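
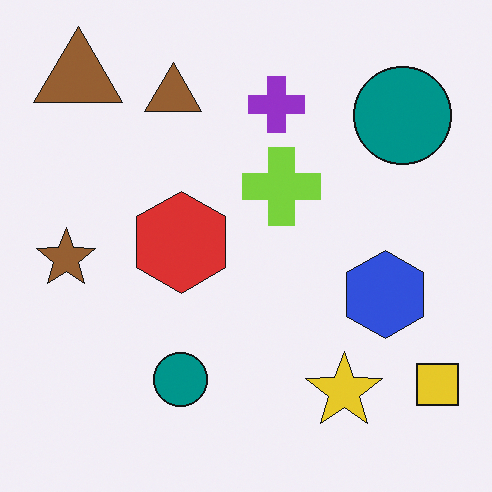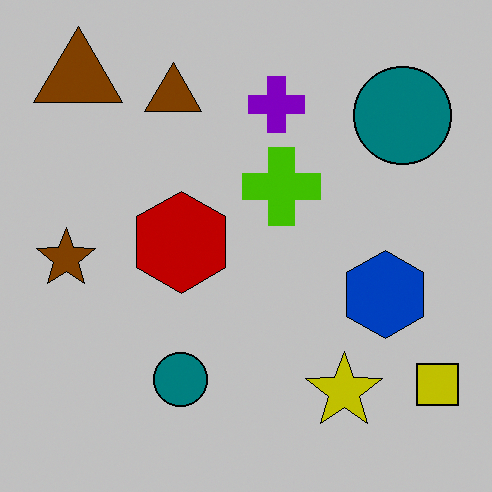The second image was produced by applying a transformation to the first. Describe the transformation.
The second image is the first aggressively posterized.

Each flat color has snapped to a coarser quantized level — most visibly, the near-white background has dropped to a flat grey.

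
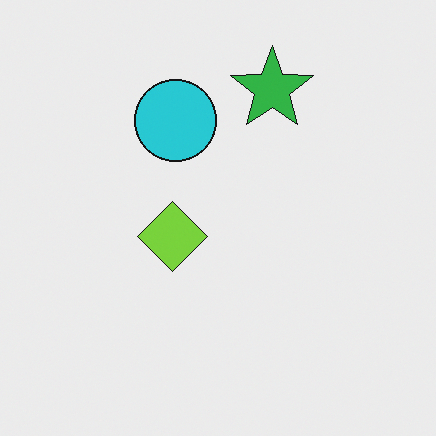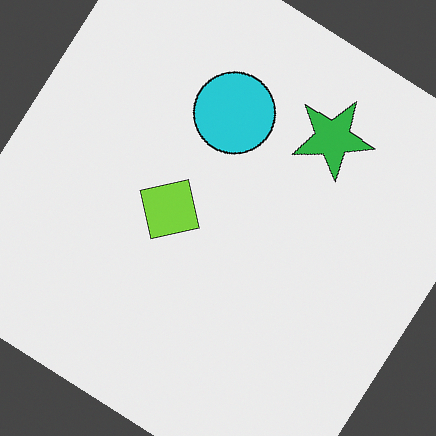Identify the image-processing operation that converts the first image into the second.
Rotated clockwise by a large amount — several tens of degrees.

Every shape is tilted by the same angle and the image corners show triangular fill wedges — a whole-image rotation by a non-right angle.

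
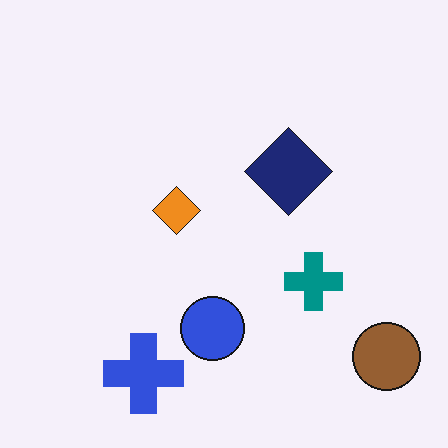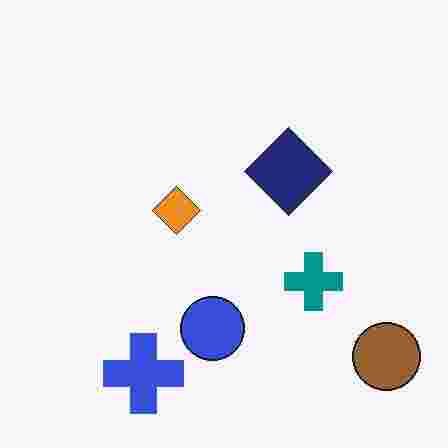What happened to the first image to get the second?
The image was heavily JPEG-compressed with obvious blocking artifacts.

Blocky 8×8 compression artifacts appear around shape edges and the flat background shows ringing — characteristic JPEG degradation.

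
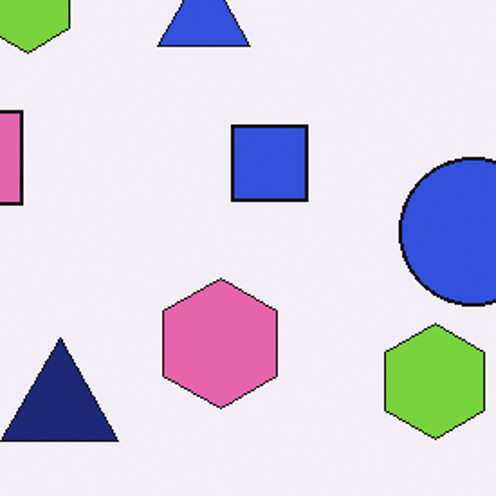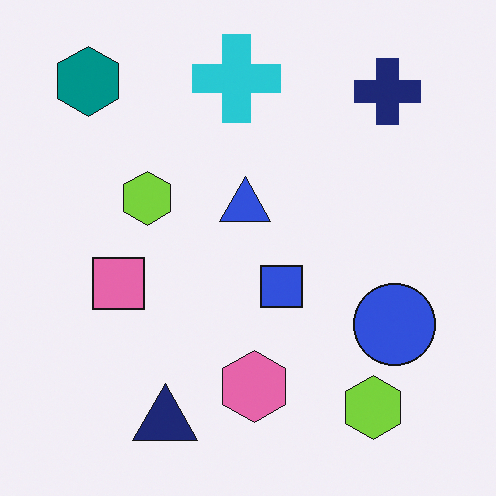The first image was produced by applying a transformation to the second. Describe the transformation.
The image was cropped tightly and scaled back up.

The visible shapes are larger and the field of view is narrower; shapes near the original edges may be partly or wholly outside the frame — a crop-and-rescale.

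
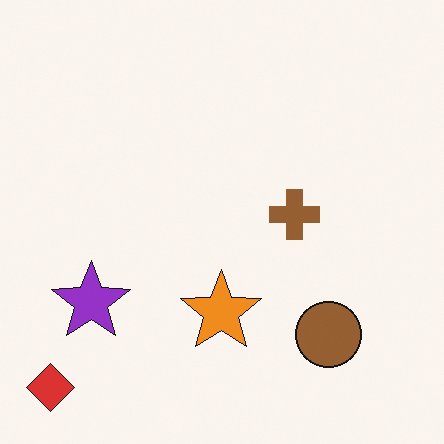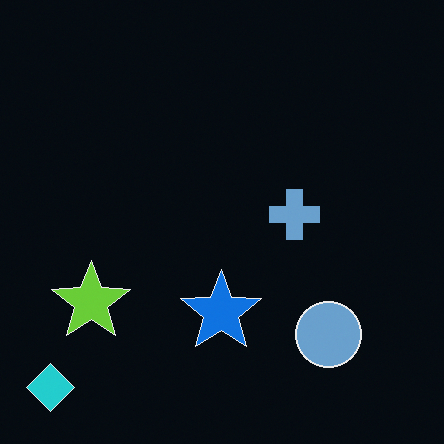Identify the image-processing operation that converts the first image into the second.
The second image is the first color-inverted (negative).

The light background has become dark and every shape's color is its complement — a photographic negative.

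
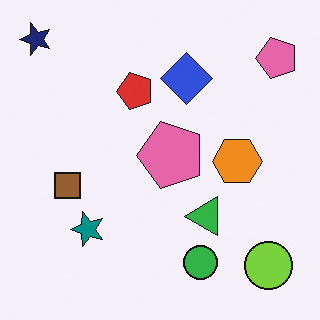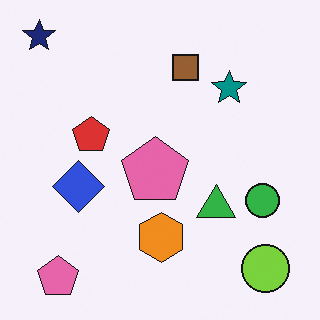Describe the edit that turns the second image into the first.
It was transposed (reflected across the top-left ↔ bottom-right diagonal).

Shapes have swapped their row and column positions — what was in the top-right is now in the bottom-left — a diagonal reflection.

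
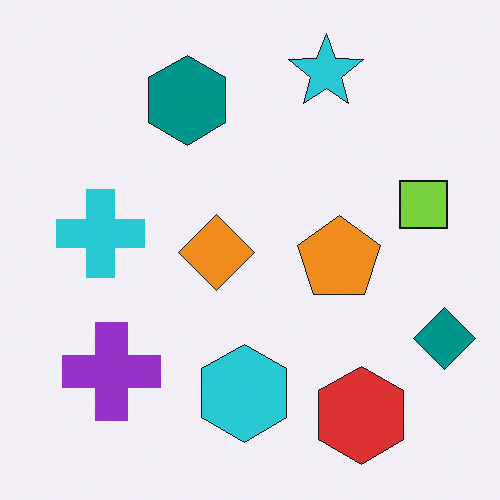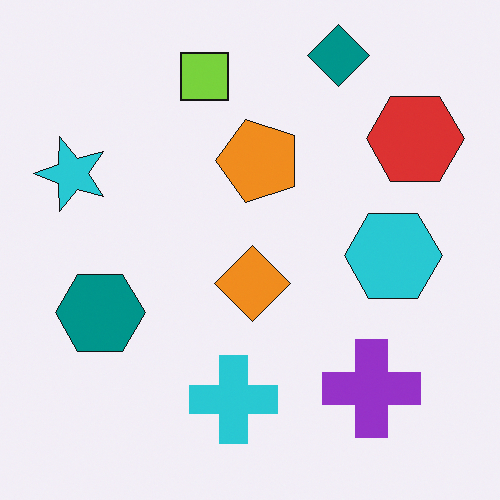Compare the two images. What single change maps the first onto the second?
The second image is the first rotated 90° counter-clockwise.

The teal diamond sits in the bottom-right of the first image and the top-right of the second — consistent with a whole-image 90° counter-clockwise rotation.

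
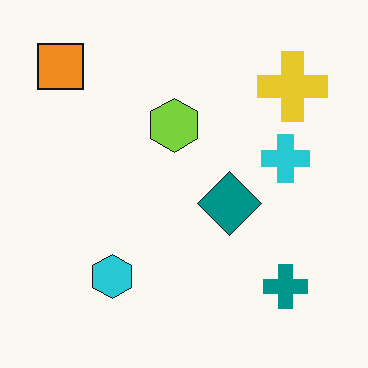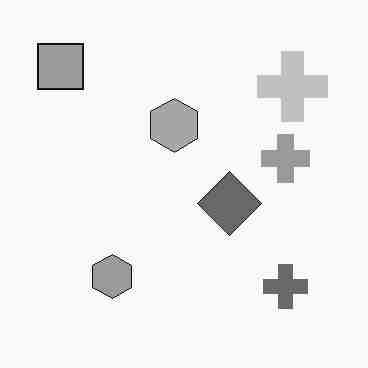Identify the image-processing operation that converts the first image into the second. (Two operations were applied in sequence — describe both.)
The second image is the first converted to grayscale, then degraded with heavy JPEG compression.

All color is removed — every shape is now a shade of grey. Blocky 8×8 compression artifacts appear around shape edges and the flat background shows ringing — characteristic JPEG degradation.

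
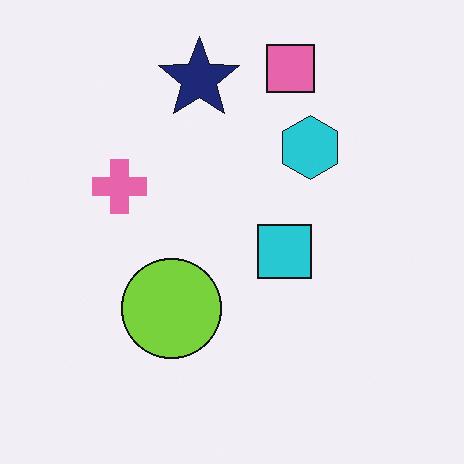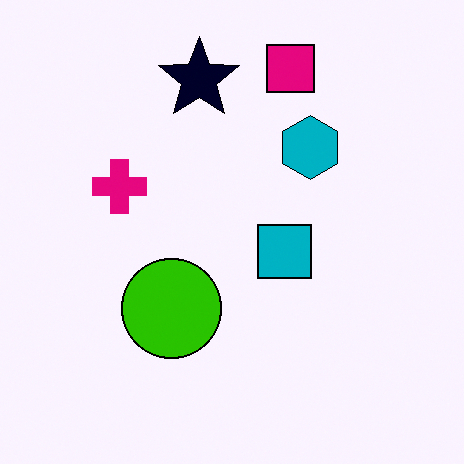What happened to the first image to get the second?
This is the original image boosted in contrast.

Tones are pushed away from mid-grey across the whole image — a global contrast change.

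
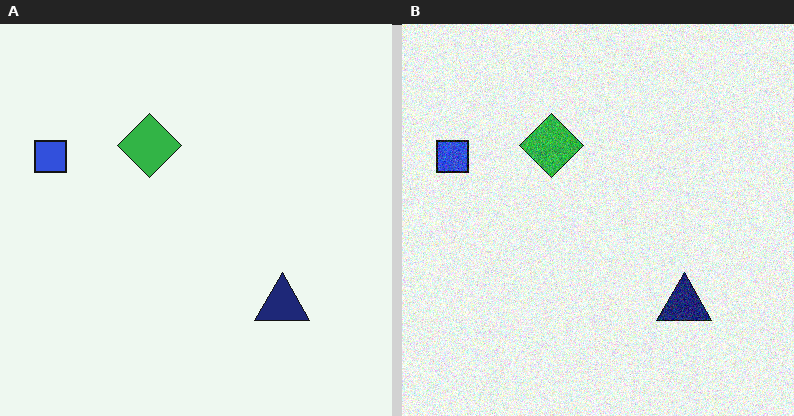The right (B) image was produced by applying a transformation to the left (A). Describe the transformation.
The image was degraded with visible gaussian noise.

Random speckle covers the whole image, including the flat background.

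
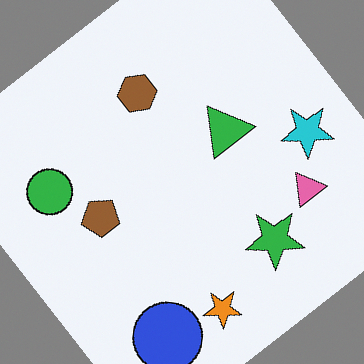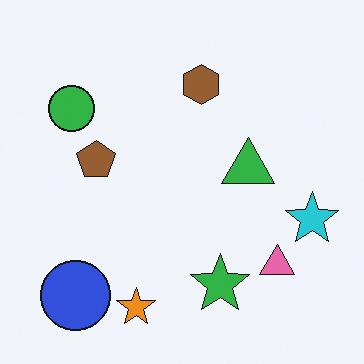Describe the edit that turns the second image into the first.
The first image is the second rotated counter-clockwise by a large amount — several tens of degrees.

Every shape is tilted by the same angle and the image corners show triangular fill wedges — a whole-image rotation by a non-right angle.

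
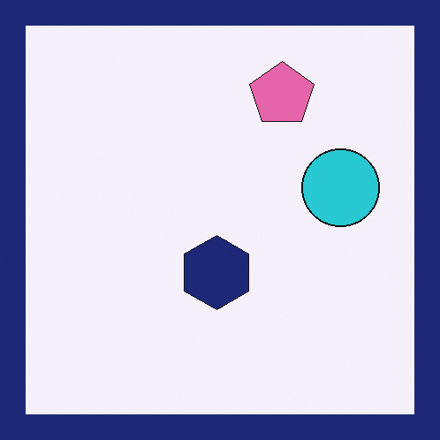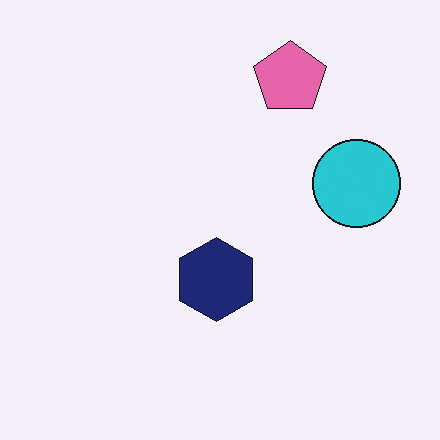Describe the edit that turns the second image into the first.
The transformation is: framed with a navy border.

A solid navy frame runs around the edge of the first image, with the content slightly shrunk inside it.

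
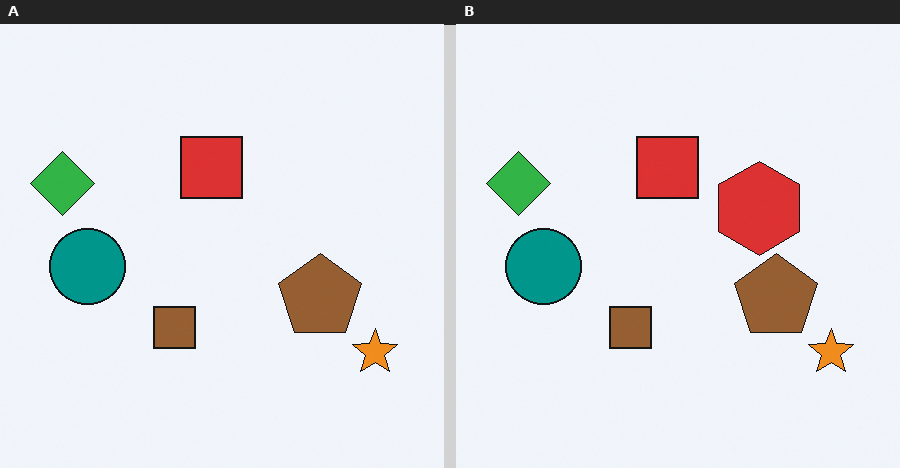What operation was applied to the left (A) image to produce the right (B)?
Overlaid with an additional red hexagon.

A red hexagon appears in the right (B) image that is absent from the left (A).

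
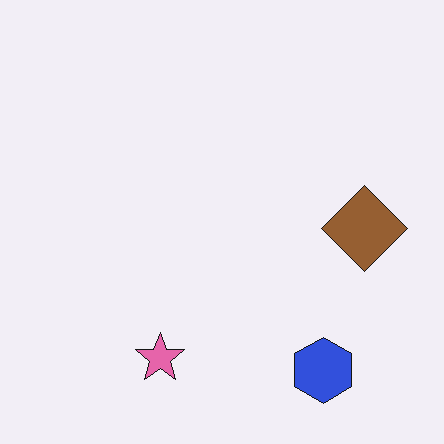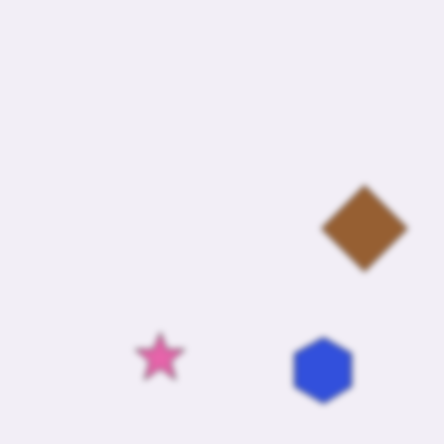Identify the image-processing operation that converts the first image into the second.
Moderately blurred.

Shape edges and outlines are uniformly softened across the whole image.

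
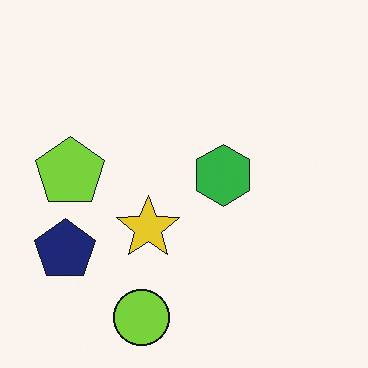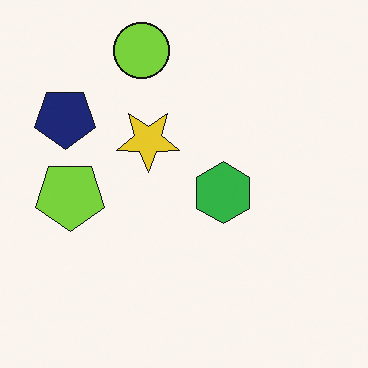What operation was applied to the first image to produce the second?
Flipped vertically (top ↔ bottom).

The lime circle is in the bottom of the first image and the top of the second — shapes on opposite sides of the horizontal midline have swapped in a mirror flip.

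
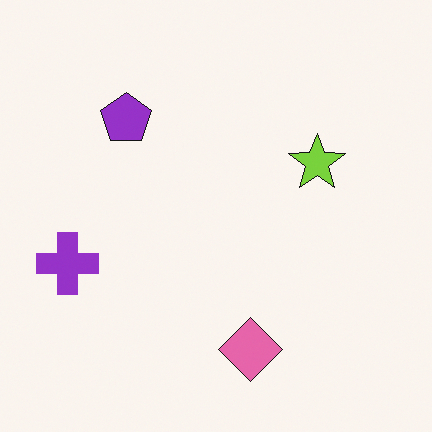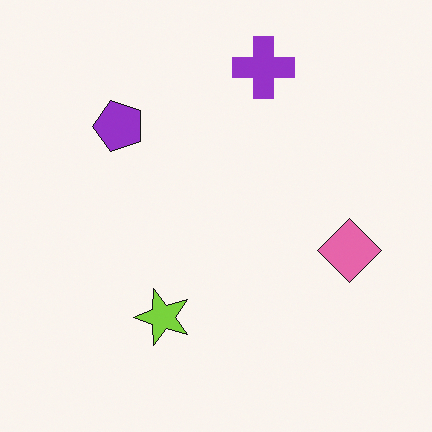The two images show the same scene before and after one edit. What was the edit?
It was transposed (reflected across the top-left ↔ bottom-right diagonal).

Shapes have swapped their row and column positions — what was in the top-right is now in the bottom-left — a diagonal reflection.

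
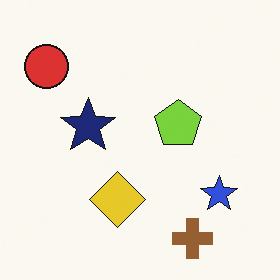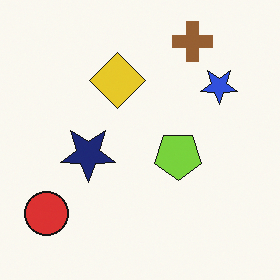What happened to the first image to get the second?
This is the original image flipped vertically (top ↔ bottom).

The brown cross is in the bottom-right of the first image and the top-right of the second — shapes on opposite sides of the horizontal midline have swapped in a mirror flip.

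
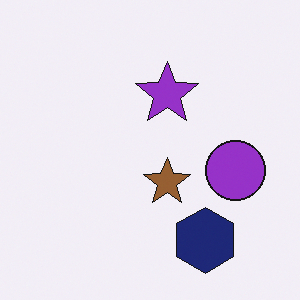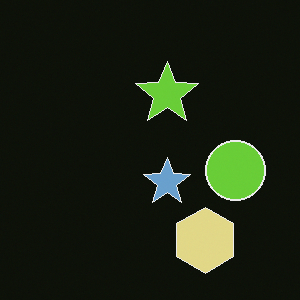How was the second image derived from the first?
Color-inverted (negative).

The light background has become dark and every shape's color is its complement — a photographic negative.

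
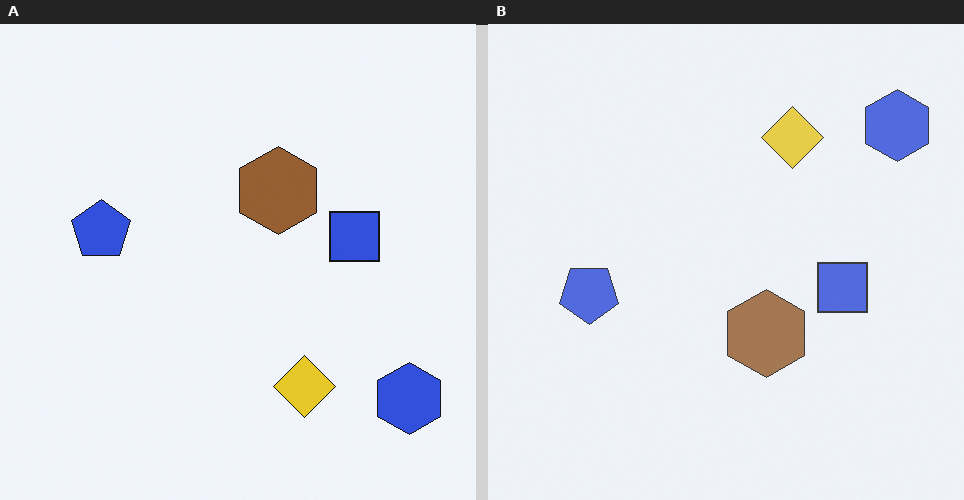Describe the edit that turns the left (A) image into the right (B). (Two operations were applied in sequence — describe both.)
The image was flipped vertically (top ↔ bottom), then given slightly reduced contrast.

The blue hexagon is in the bottom-right of the left (A) image and the top-right of the right (B) — shapes on opposite sides of the horizontal midline have swapped in a mirror flip. Tones are pushed toward mid-grey across the whole image — a global contrast change.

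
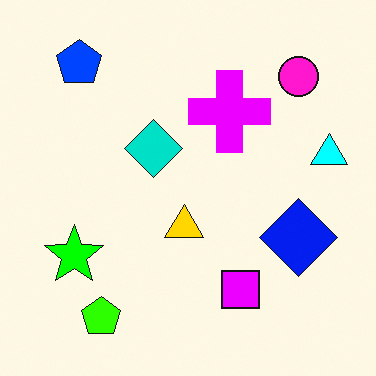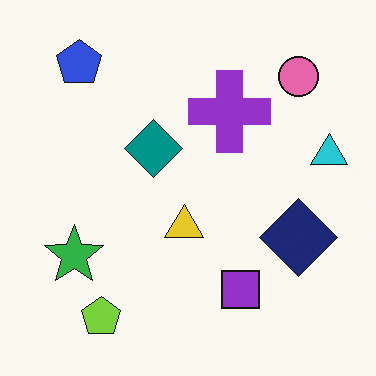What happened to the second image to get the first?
The image was made much more vivid (saturation change).

All colors are more vivid — a global saturation change.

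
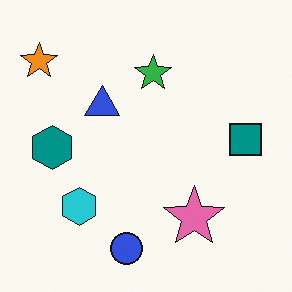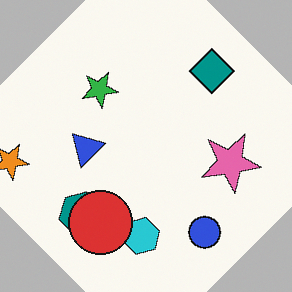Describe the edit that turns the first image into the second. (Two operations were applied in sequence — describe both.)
It was rotated counter-clockwise by a large amount — several tens of degrees, then overlaid with an additional red circle.

Every shape is tilted by the same angle and the image corners show triangular fill wedges — a whole-image rotation by a non-right angle. A red circle appears in the second image that is absent from the first.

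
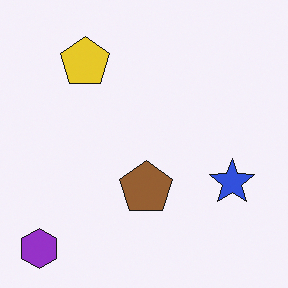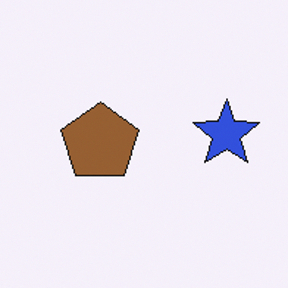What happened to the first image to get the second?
This is the original image cropped to a modestly smaller region and rescaled.

The visible shapes are larger and the field of view is narrower; shapes near the original edges may be partly or wholly outside the frame — a crop-and-rescale.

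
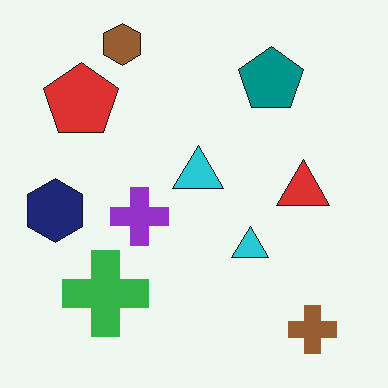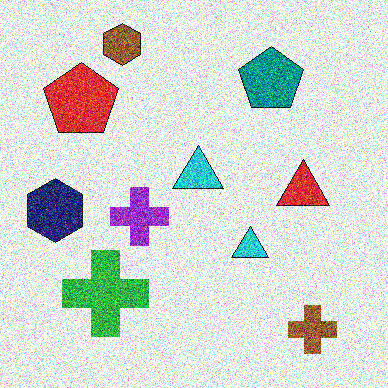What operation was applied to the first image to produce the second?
The second image is the first degraded with heavy additive noise.

Random speckle covers the whole image, including the flat background.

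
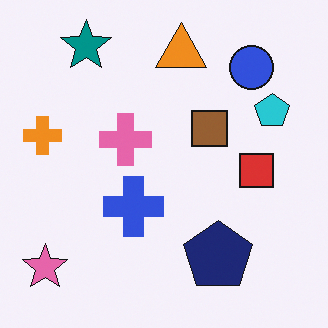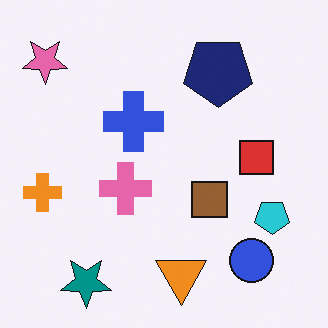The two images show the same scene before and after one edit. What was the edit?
The image was flipped vertically (top ↔ bottom).

The teal star is in the top-left of the first image and the bottom-left of the second — shapes on opposite sides of the horizontal midline have swapped in a mirror flip.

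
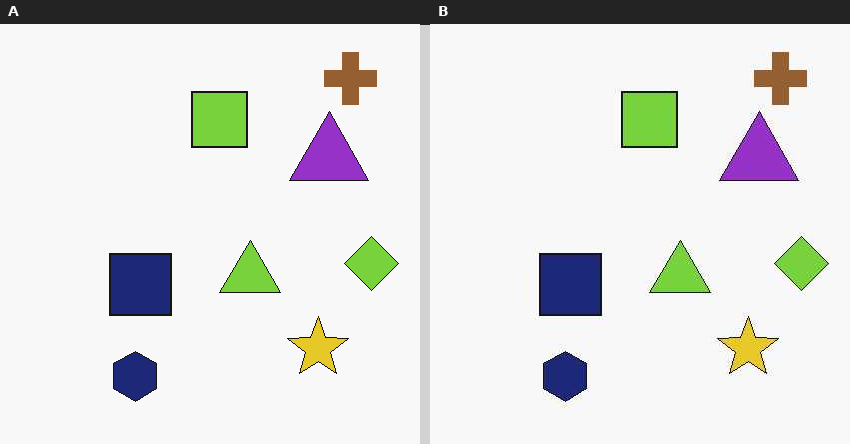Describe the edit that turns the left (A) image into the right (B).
The transformation is: JPEG-compressed with visible artifacts.

Blocky 8×8 compression artifacts appear around shape edges and the flat background shows ringing — characteristic JPEG degradation.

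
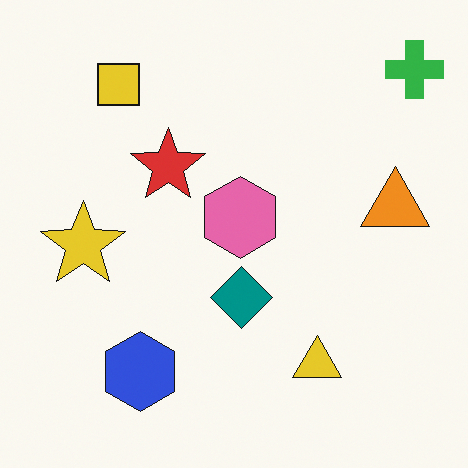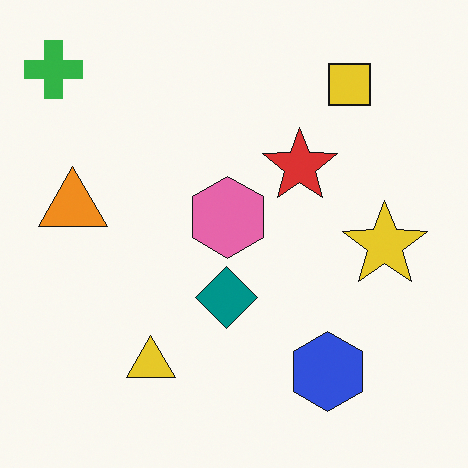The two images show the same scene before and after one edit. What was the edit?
This is the original image flipped horizontally (left ↔ right).

The green cross is in the top-right of the first image and the top-left of the second — shapes on opposite sides of the vertical midline have swapped in a mirror flip.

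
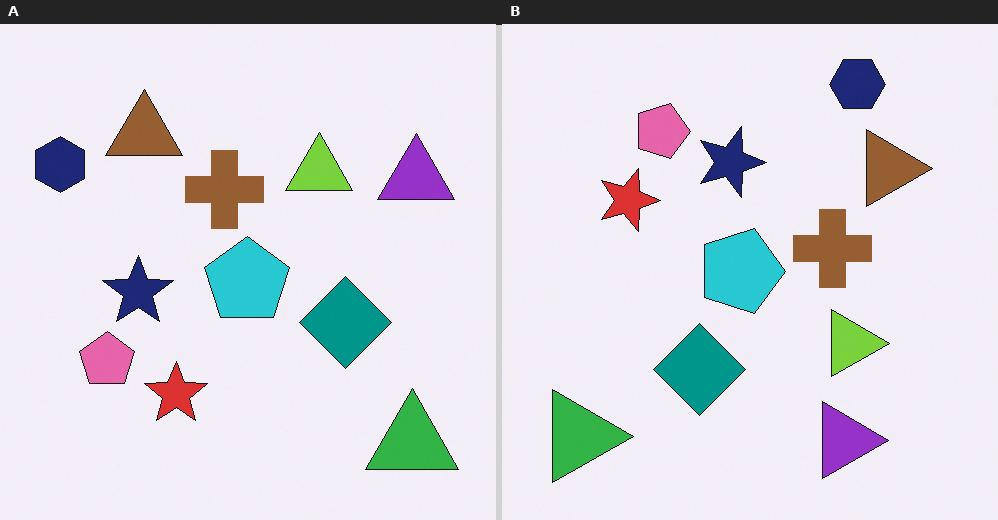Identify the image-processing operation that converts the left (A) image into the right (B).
It was rotated 90° clockwise.

The green triangle sits in the bottom-right of the left (A) image and the bottom-left of the right (B) — consistent with a whole-image 90° clockwise rotation.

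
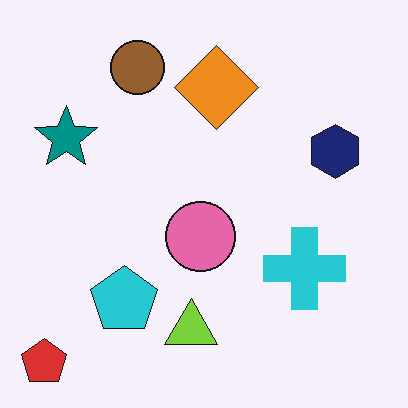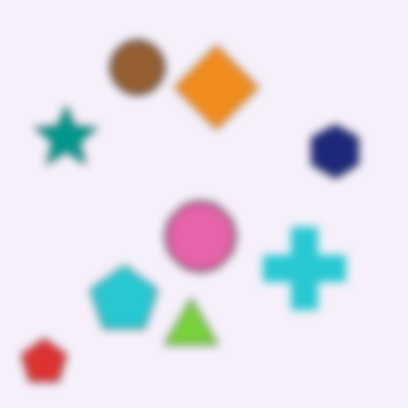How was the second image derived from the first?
The transformation is: noticeably gaussian-blurred.

Shape edges and outlines are uniformly softened across the whole image.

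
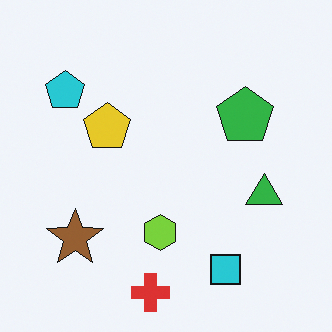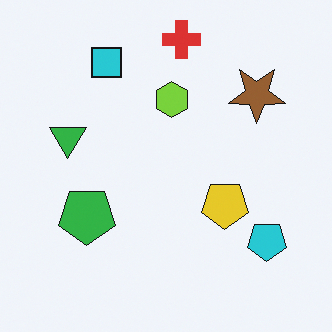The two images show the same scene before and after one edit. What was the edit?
The image was rotated 180°.

The red cross sits in the bottom of the first image and the top of the second — consistent with a whole-image 180° rotation.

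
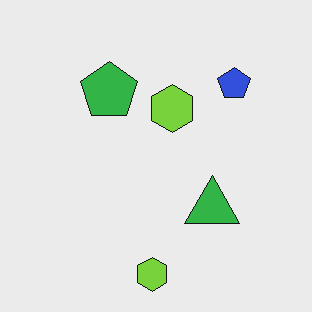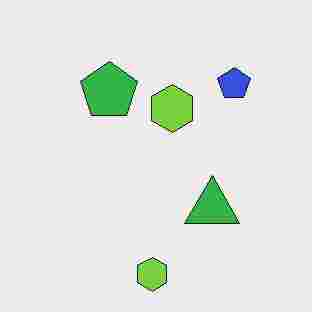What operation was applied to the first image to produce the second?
The transformation is: heavily JPEG-compressed with obvious blocking artifacts.

Blocky 8×8 compression artifacts appear around shape edges and the flat background shows ringing — characteristic JPEG degradation.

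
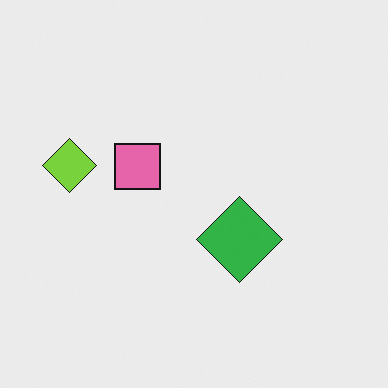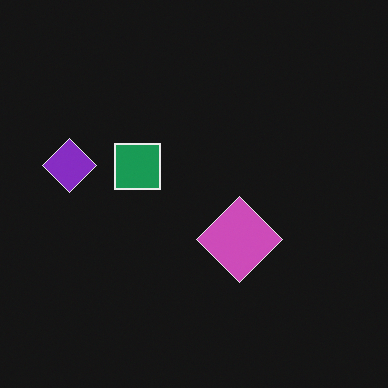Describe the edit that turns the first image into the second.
This is the original image color-inverted (negative).

The light background has become dark and every shape's color is its complement — a photographic negative.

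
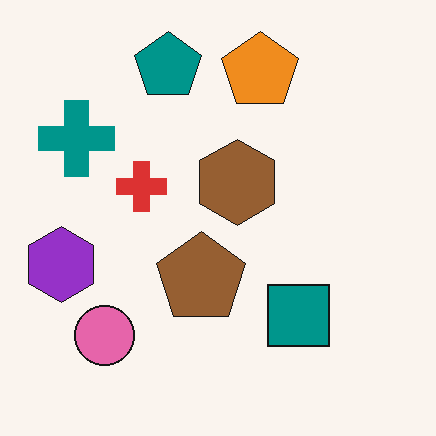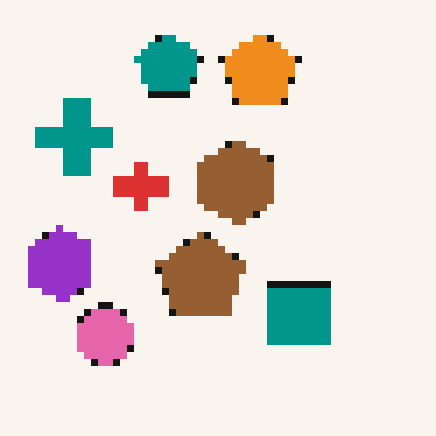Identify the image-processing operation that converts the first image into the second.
The image was pixelated into visible square blocks.

Shapes are reduced to large square blocks; fine edges and outlines are lost — a downscale-then-upscale (mosaic) effect.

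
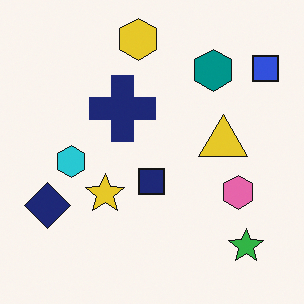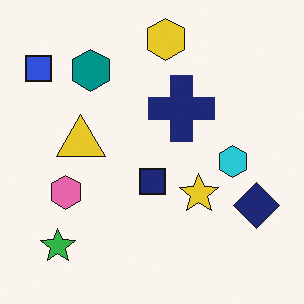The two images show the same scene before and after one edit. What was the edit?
Flipped horizontally (left ↔ right).

The blue square is in the top-right of the first image and the top-left of the second — shapes on opposite sides of the vertical midline have swapped in a mirror flip.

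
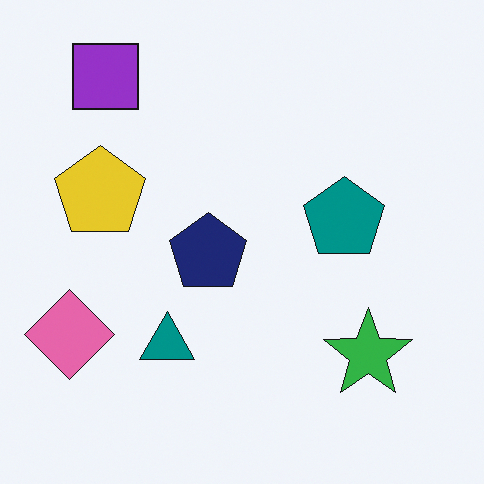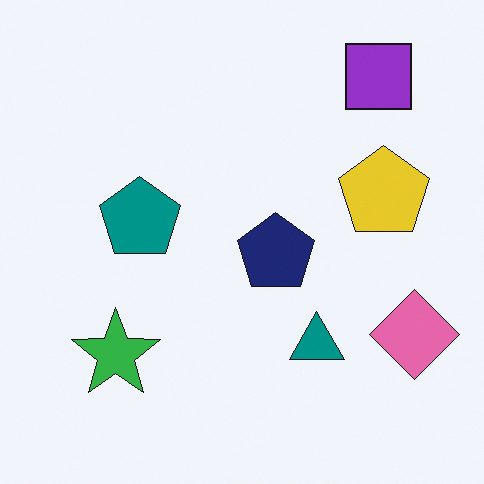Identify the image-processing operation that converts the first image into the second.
The image was flipped horizontally (left ↔ right).

The pink diamond is in the bottom-left of the first image and the bottom-right of the second — shapes on opposite sides of the vertical midline have swapped in a mirror flip.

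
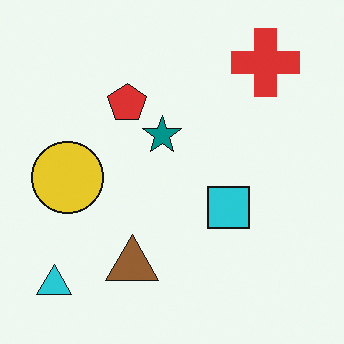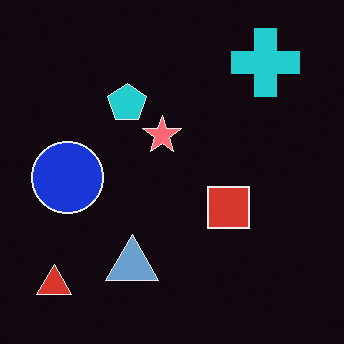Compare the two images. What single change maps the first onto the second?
The transformation is: color-inverted (negative).

The light background has become dark and every shape's color is its complement — a photographic negative.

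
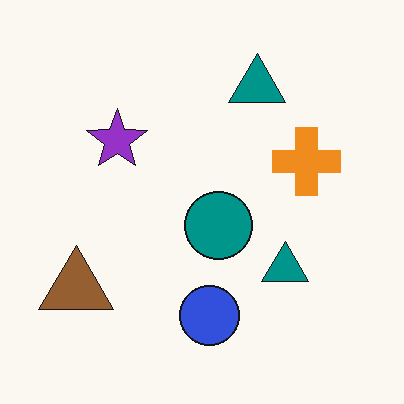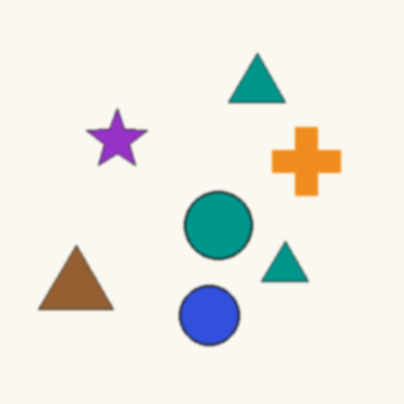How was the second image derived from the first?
The transformation is: slightly softened.

Shape edges and outlines are uniformly softened across the whole image.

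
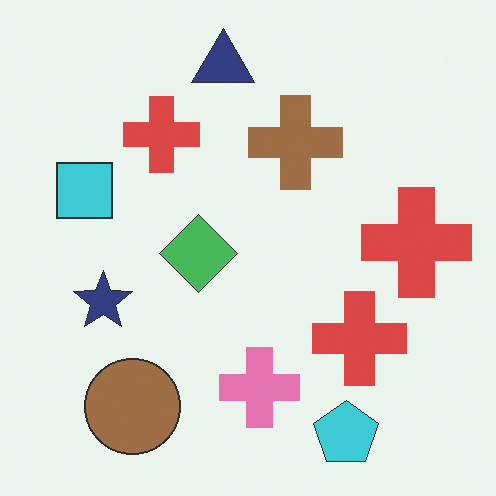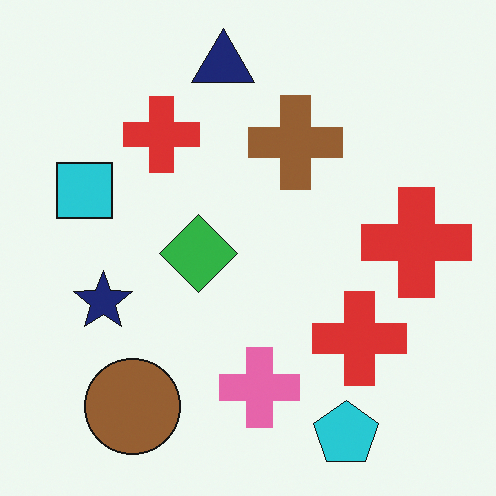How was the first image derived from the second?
It was given slightly reduced contrast.

Tones are pushed toward mid-grey across the whole image — a global contrast change.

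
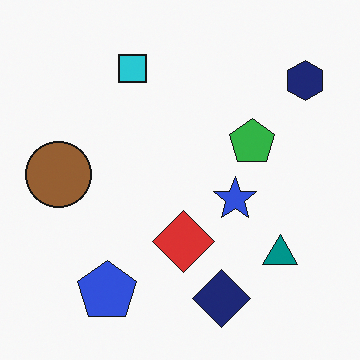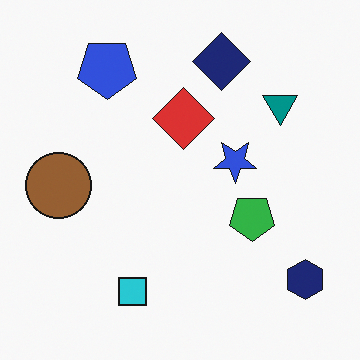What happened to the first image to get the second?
The image was flipped vertically (top ↔ bottom).

The navy diamond is in the bottom of the first image and the top of the second — shapes on opposite sides of the horizontal midline have swapped in a mirror flip.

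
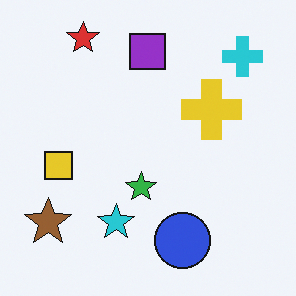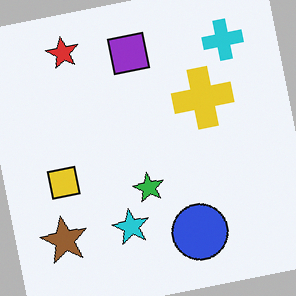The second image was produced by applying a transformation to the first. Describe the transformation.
The image was rotated counter-clockwise by a slight angle.

Every shape is tilted by the same angle and the image corners show triangular fill wedges — a whole-image rotation by a non-right angle.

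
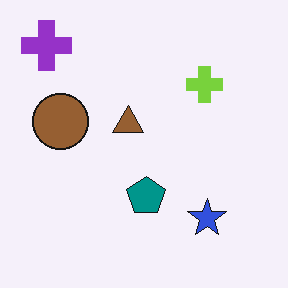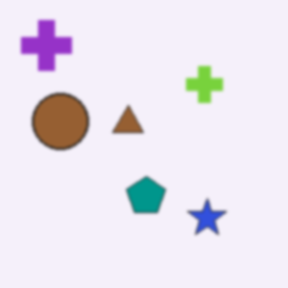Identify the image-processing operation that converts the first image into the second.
This is the original image slightly softened.

Shape edges and outlines are uniformly softened across the whole image.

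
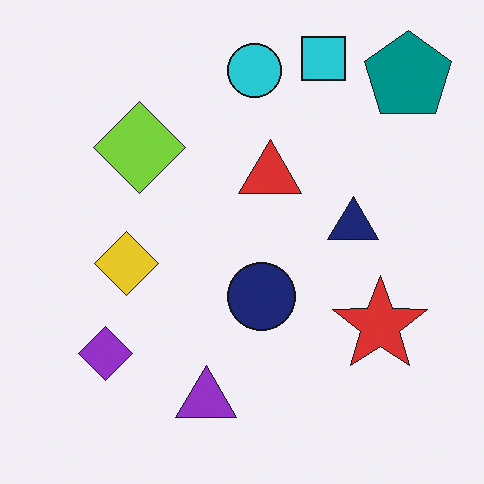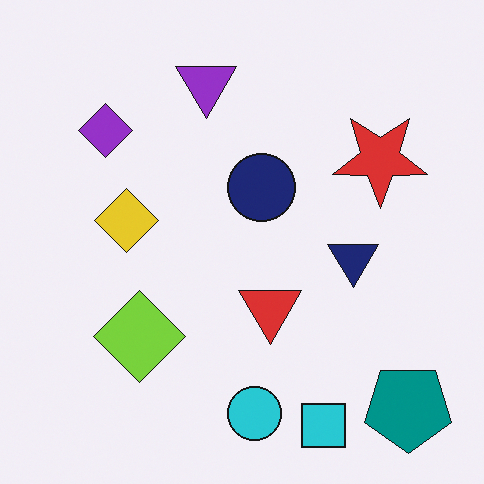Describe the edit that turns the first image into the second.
The second image is the first flipped vertically (top ↔ bottom).

The cyan square is in the top-right of the first image and the bottom-right of the second — shapes on opposite sides of the horizontal midline have swapped in a mirror flip.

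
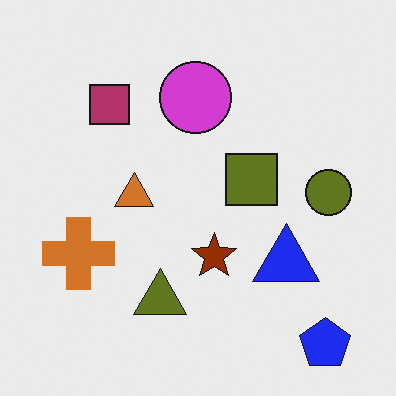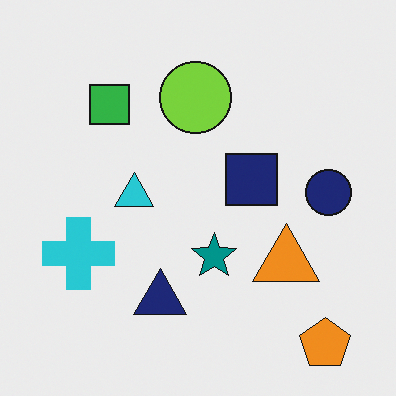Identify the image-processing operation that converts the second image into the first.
It was hue-shifted by a large amount.

Every shape's color has rotated by the same amount around the hue wheel — a uniform hue shift.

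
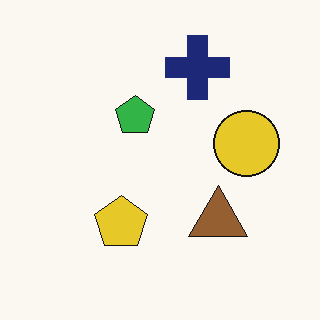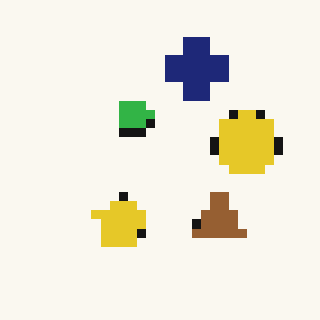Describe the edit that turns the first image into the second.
Coarsely pixelated.

Shapes are reduced to large square blocks; fine edges and outlines are lost — a downscale-then-upscale (mosaic) effect.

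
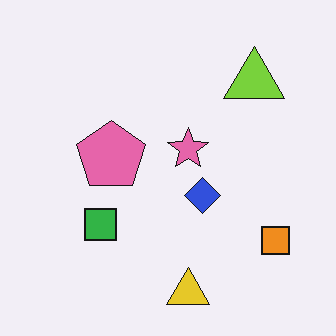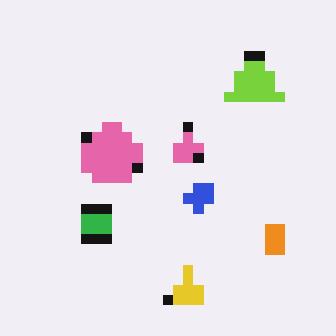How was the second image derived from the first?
This is the original image coarsely pixelated.

Shapes are reduced to large square blocks; fine edges and outlines are lost — a downscale-then-upscale (mosaic) effect.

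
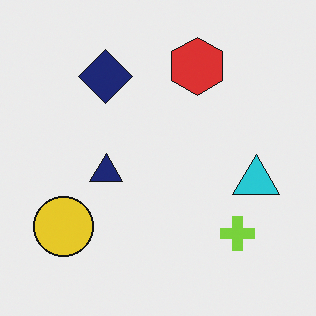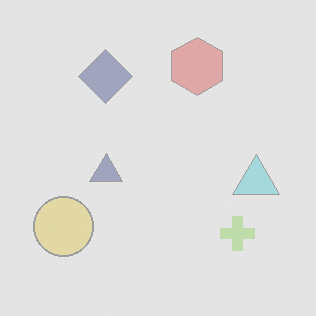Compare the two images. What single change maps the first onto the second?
The second image is the first given much lower contrast.

Tones are pushed toward mid-grey across the whole image — a global contrast change.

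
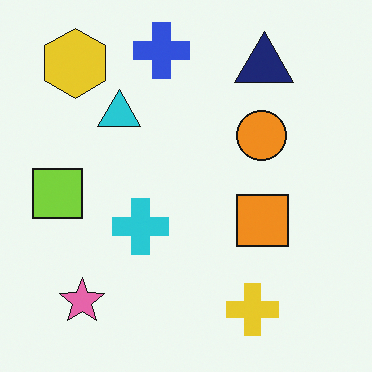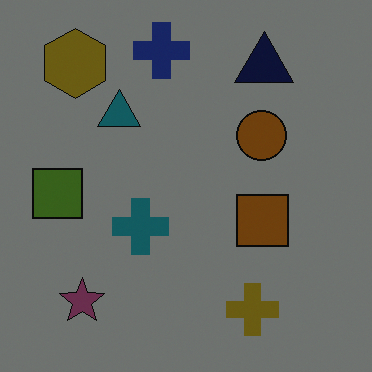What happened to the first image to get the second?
The image was substantially darkened.

Every pixel — background and shapes alike — is uniformly darkened.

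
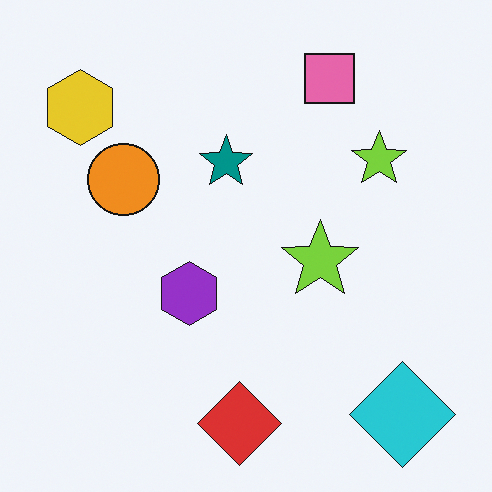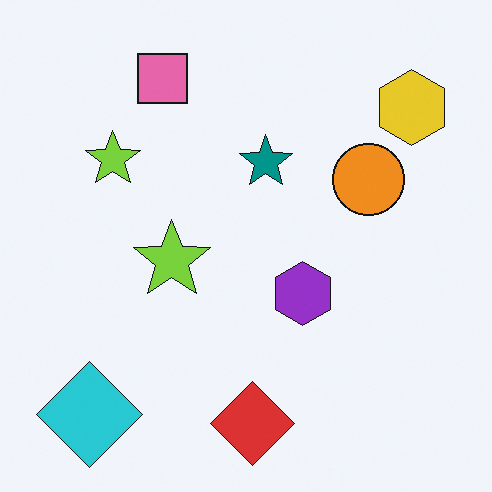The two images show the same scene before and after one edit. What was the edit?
The second image is the first flipped horizontally (left ↔ right).

The yellow hexagon is in the top-left of the first image and the top-right of the second — shapes on opposite sides of the vertical midline have swapped in a mirror flip.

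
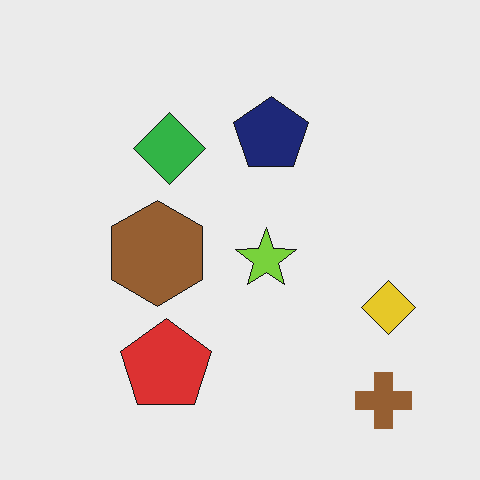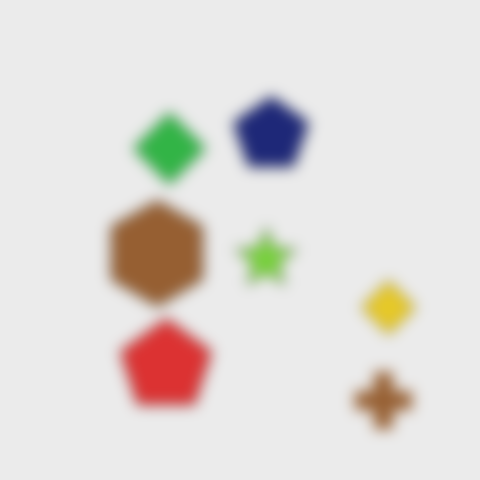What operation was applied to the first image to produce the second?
The image was heavily blurred.

Shape edges and outlines are uniformly softened across the whole image.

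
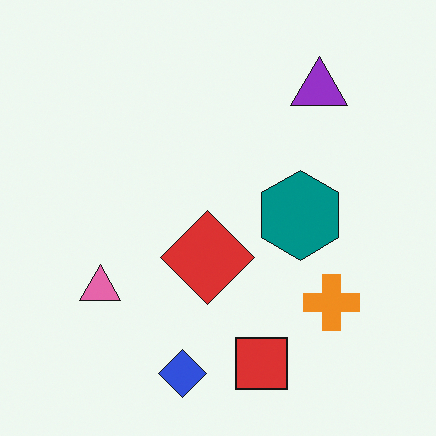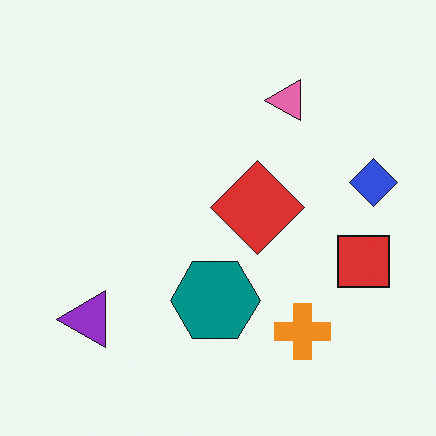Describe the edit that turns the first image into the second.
The second image is the first transposed (reflected across the top-left ↔ bottom-right diagonal).

Shapes have swapped their row and column positions — what was in the top-right is now in the bottom-left — a diagonal reflection.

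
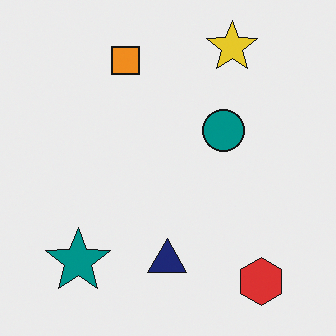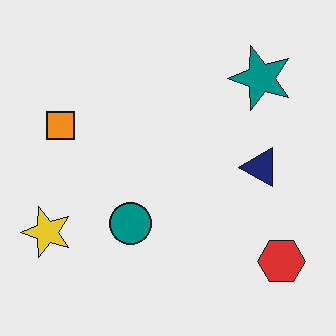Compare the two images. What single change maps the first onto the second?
The transformation is: transposed (reflected across the top-left ↔ bottom-right diagonal).

Shapes have swapped their row and column positions — what was in the top-right is now in the bottom-left — a diagonal reflection.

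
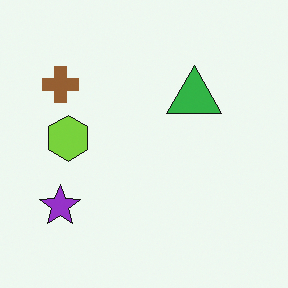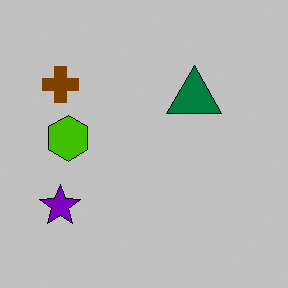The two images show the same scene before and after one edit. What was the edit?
The transformation is: aggressively posterized.

Each flat color has snapped to a coarser quantized level — most visibly, the near-white background has dropped to a flat grey.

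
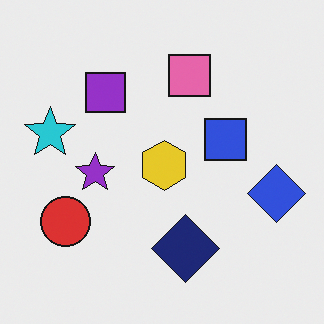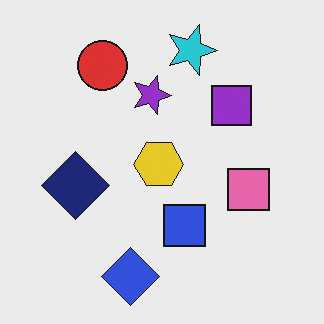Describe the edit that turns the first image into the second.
The image was rotated 90° clockwise.

The blue diamond sits in the right of the first image and the bottom of the second — consistent with a whole-image 90° clockwise rotation.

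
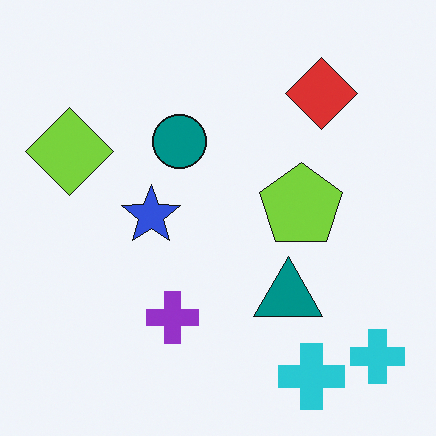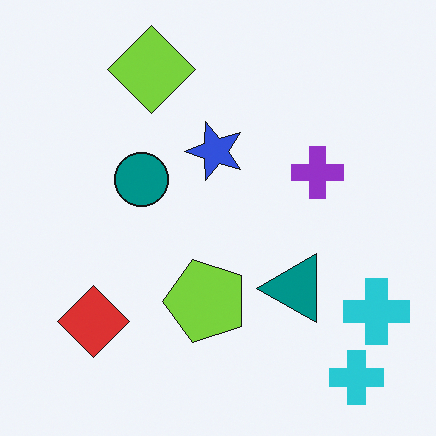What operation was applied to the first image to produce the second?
The second image is the first transposed (reflected across the top-left ↔ bottom-right diagonal).

Shapes have swapped their row and column positions — what was in the top-right is now in the bottom-left — a diagonal reflection.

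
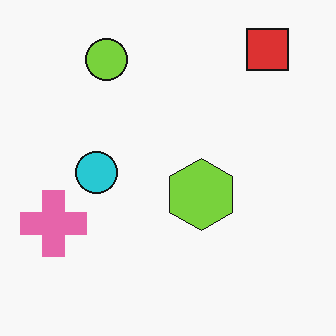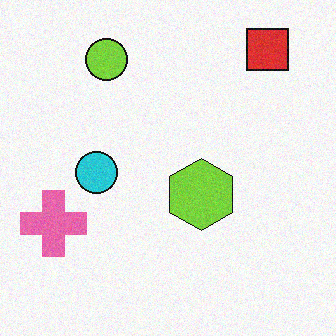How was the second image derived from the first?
The transformation is: degraded with light additive noise.

Random speckle covers the whole image, including the flat background.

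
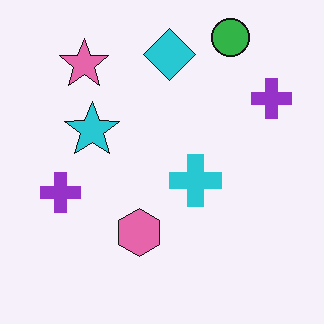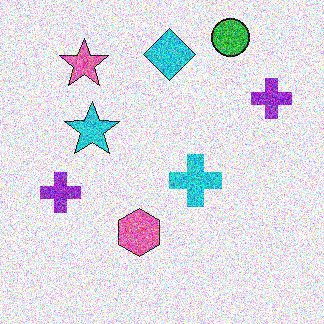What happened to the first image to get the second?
The image was degraded with a thick layer of grain.

Random speckle covers the whole image, including the flat background.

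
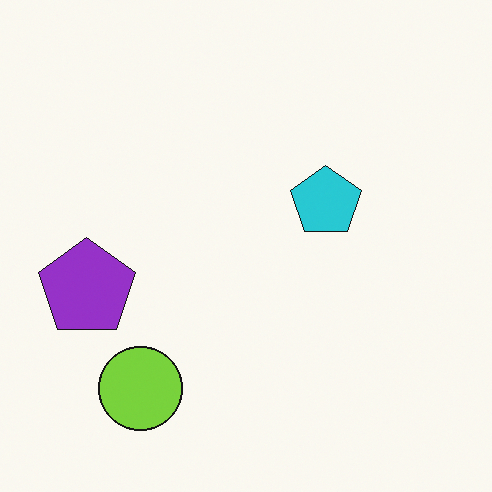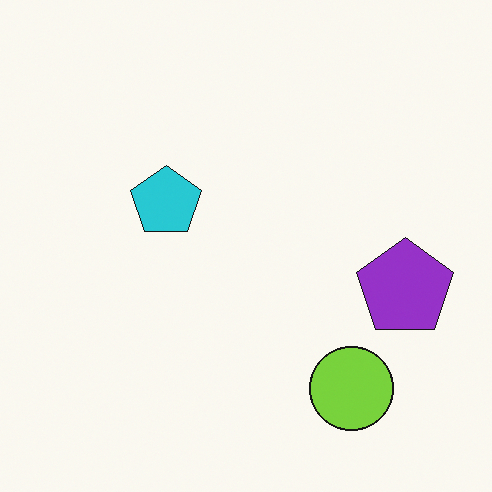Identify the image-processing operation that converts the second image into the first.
Flipped horizontally (left ↔ right).

The purple pentagon is in the right of the second image and the left of the first — shapes on opposite sides of the vertical midline have swapped in a mirror flip.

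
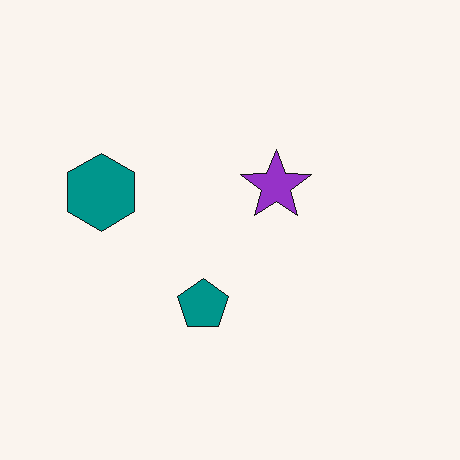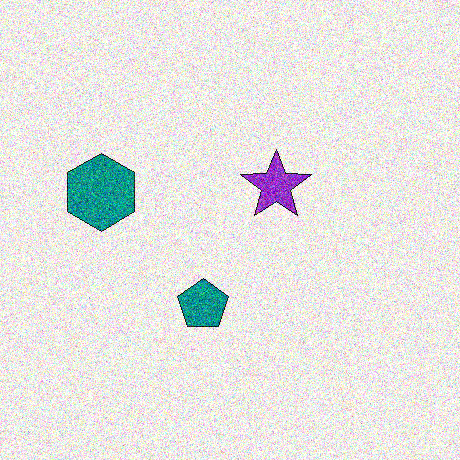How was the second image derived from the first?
This is the original image degraded with heavy additive noise.

Random speckle covers the whole image, including the flat background.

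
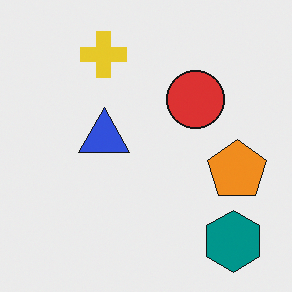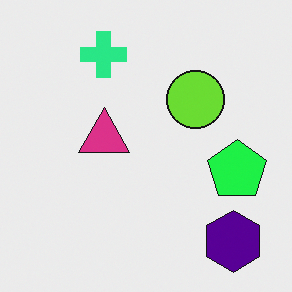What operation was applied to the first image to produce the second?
This is the original image hue-shifted through roughly a third of the color wheel.

Every shape's color has rotated by the same amount around the hue wheel — a uniform hue shift.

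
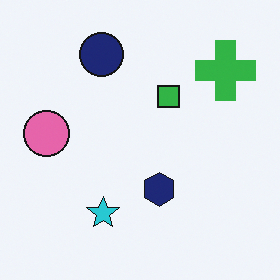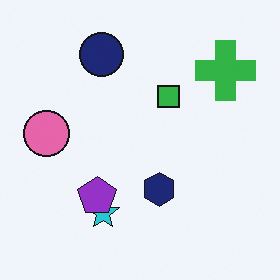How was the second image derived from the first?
It was overlaid with an additional purple pentagon.

A purple pentagon appears in the second image that is absent from the first.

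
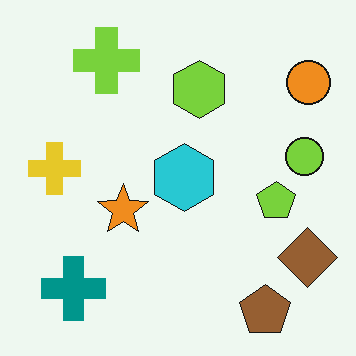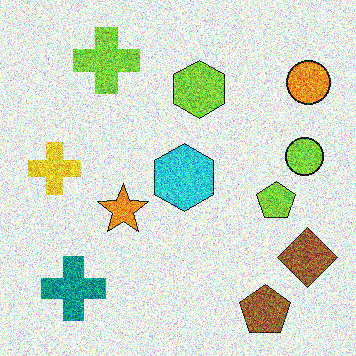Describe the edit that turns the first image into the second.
This is the original image degraded with heavy additive noise.

Random speckle covers the whole image, including the flat background.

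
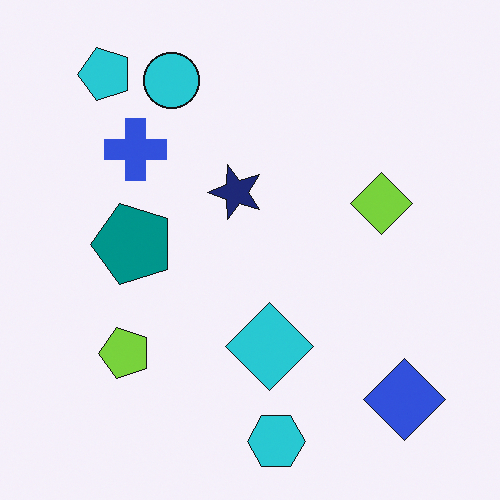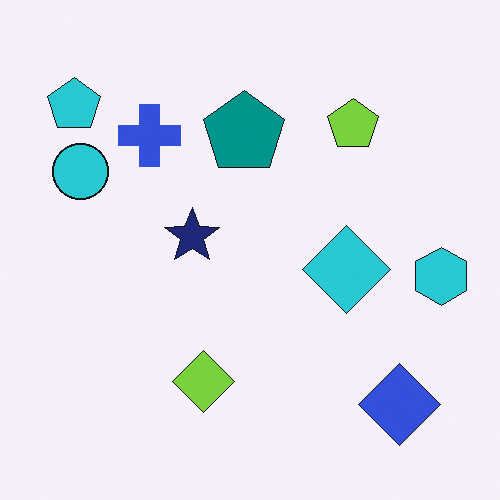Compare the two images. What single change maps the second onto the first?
This is the original image transposed (reflected across the top-left ↔ bottom-right diagonal).

Shapes have swapped their row and column positions — what was in the top-right is now in the bottom-left — a diagonal reflection.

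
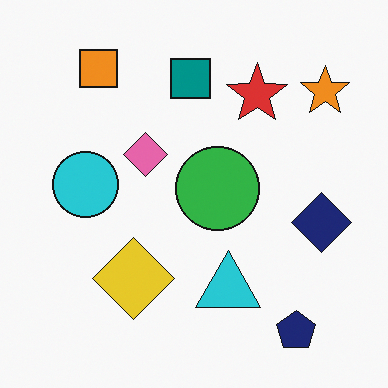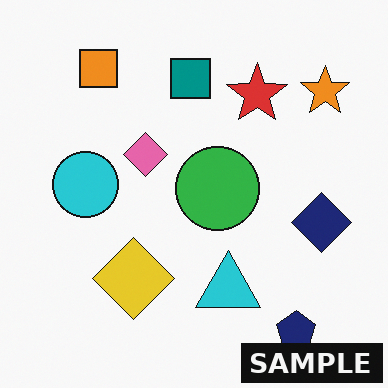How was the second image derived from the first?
The transformation is: watermarked with the text "SAMPLE" in the lower-right corner.

A dark label reading "SAMPLE" appears in the lower-right corner.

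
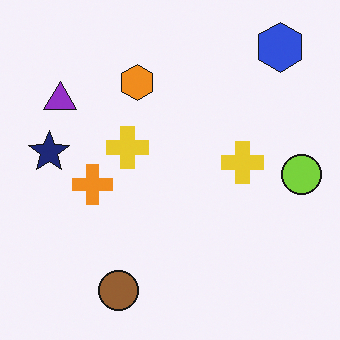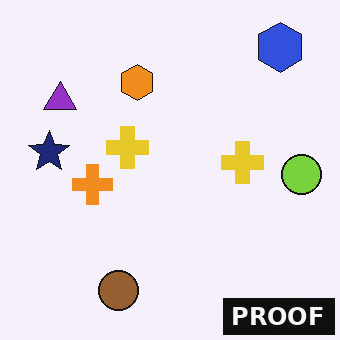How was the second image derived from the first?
It was watermarked with the text "PROOF" in the lower-right corner.

A dark label reading "PROOF" appears in the lower-right corner.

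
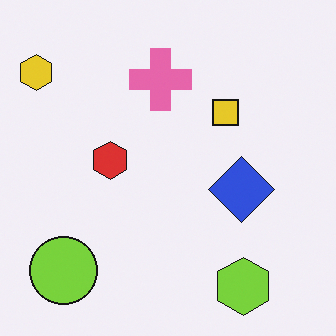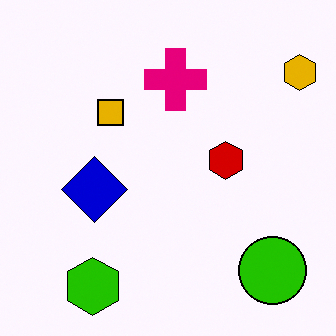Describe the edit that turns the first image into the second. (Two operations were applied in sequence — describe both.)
Flipped horizontally (left ↔ right), then boosted in contrast.

The yellow hexagon is in the top-left of the first image and the top-right of the second — shapes on opposite sides of the vertical midline have swapped in a mirror flip. Tones are pushed away from mid-grey across the whole image — a global contrast change.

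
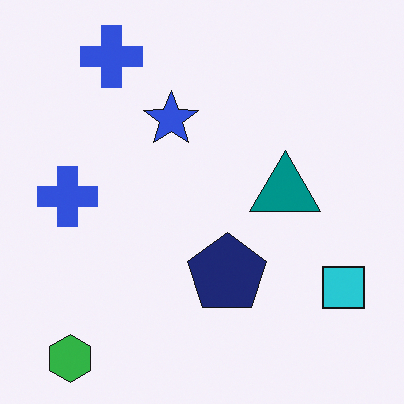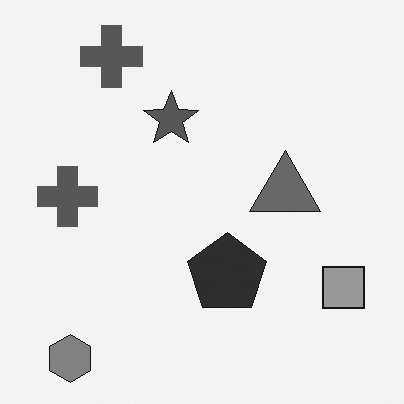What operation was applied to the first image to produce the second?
It was converted to grayscale.

All color is removed — every shape is now a shade of grey.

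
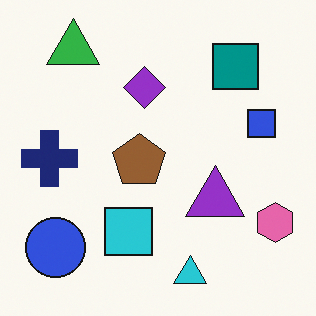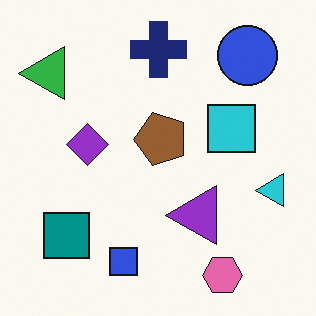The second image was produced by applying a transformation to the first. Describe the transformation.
The second image is the first transposed (reflected across the top-left ↔ bottom-right diagonal).

Shapes have swapped their row and column positions — what was in the top-right is now in the bottom-left — a diagonal reflection.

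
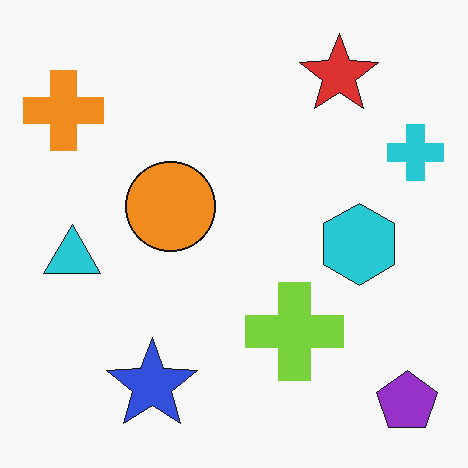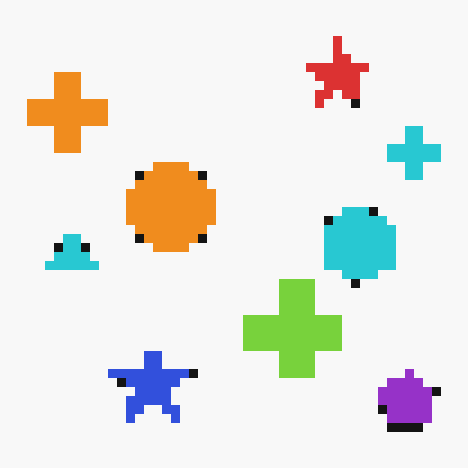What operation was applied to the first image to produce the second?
It was heavily pixelated into large blocks.

Shapes are reduced to large square blocks; fine edges and outlines are lost — a downscale-then-upscale (mosaic) effect.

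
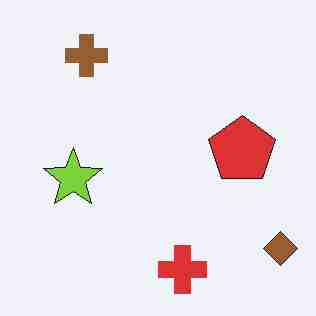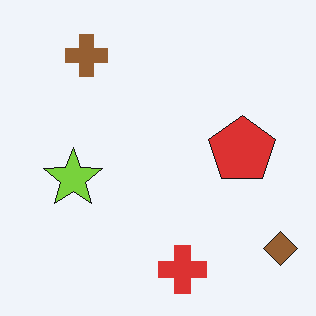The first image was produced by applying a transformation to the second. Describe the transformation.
The first image is the second heavily JPEG-compressed with obvious blocking artifacts.

Blocky 8×8 compression artifacts appear around shape edges and the flat background shows ringing — characteristic JPEG degradation.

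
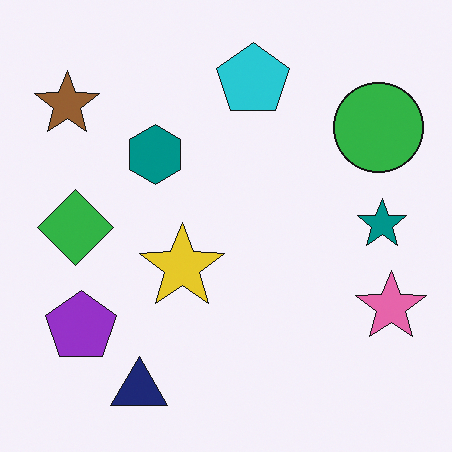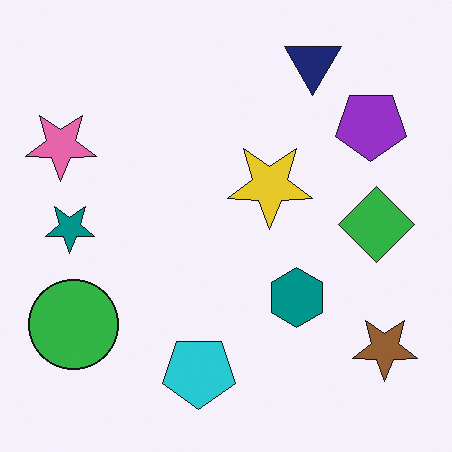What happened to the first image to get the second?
The image was rotated 180°.

The brown star sits in the top-left of the first image and the bottom-right of the second — consistent with a whole-image 180° rotation.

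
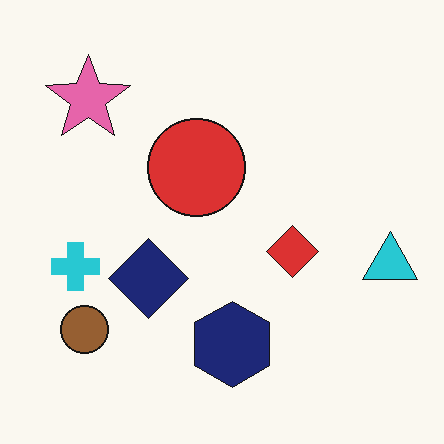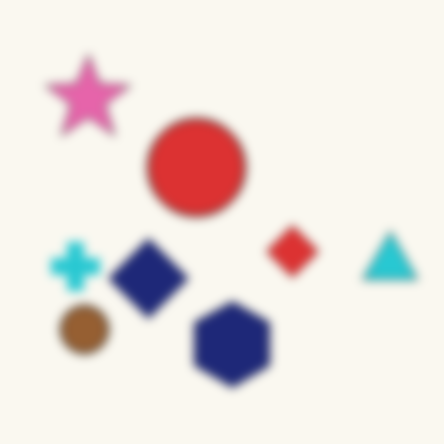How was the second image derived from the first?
It was heavily blurred.

Shape edges and outlines are uniformly softened across the whole image.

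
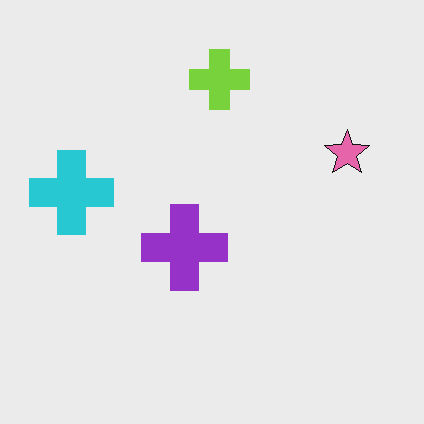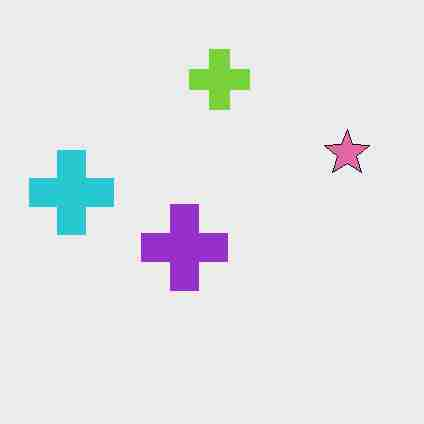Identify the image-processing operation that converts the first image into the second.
It was degraded with heavy JPEG compression.

Blocky 8×8 compression artifacts appear around shape edges and the flat background shows ringing — characteristic JPEG degradation.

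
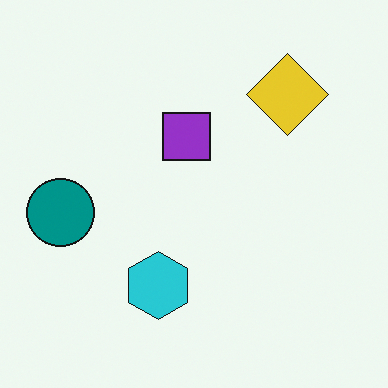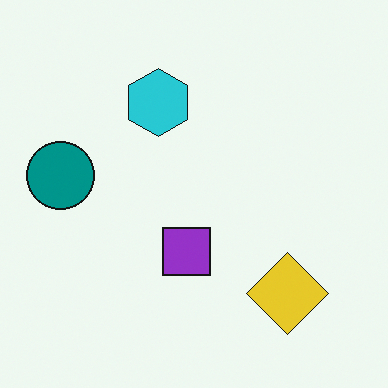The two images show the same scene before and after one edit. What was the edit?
This is the original image flipped vertically (top ↔ bottom).

The yellow diamond is in the top-right of the first image and the bottom-right of the second — shapes on opposite sides of the horizontal midline have swapped in a mirror flip.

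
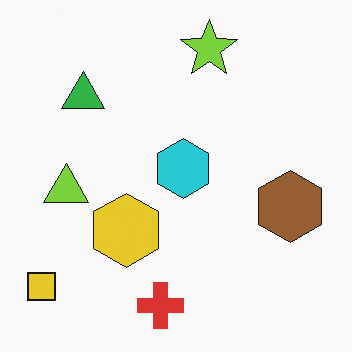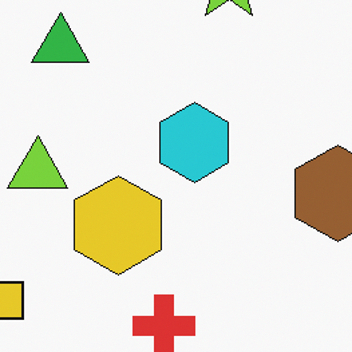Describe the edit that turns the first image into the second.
Cropped slightly and scaled back up.

The visible shapes are larger and the field of view is narrower; shapes near the original edges may be partly or wholly outside the frame — a crop-and-rescale.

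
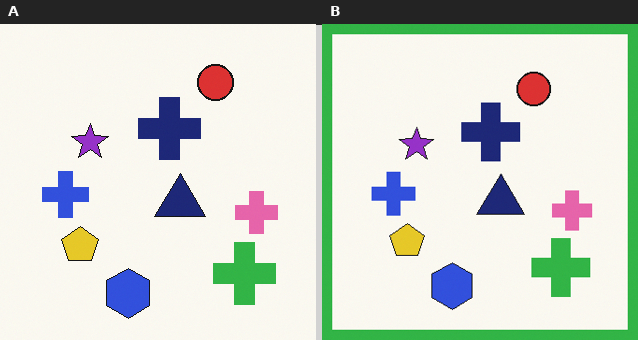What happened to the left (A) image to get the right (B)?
Framed with a green border.

A solid green frame runs around the edge of the right (B) image, with the content slightly shrunk inside it.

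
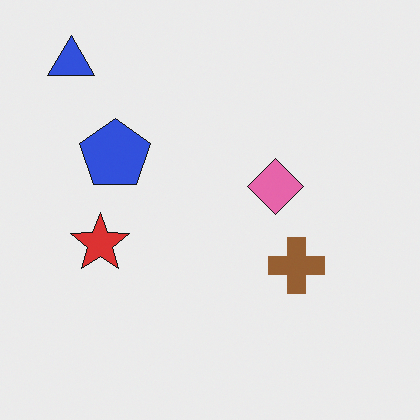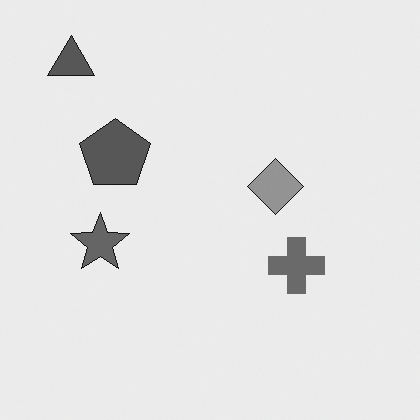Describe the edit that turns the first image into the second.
It was converted to grayscale.

All color is removed — every shape is now a shade of grey.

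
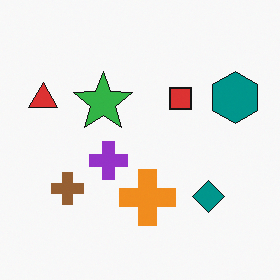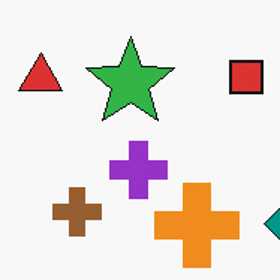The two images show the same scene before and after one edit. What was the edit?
This is the original image cropped slightly and scaled back up.

The visible shapes are larger and the field of view is narrower; shapes near the original edges may be partly or wholly outside the frame — a crop-and-rescale.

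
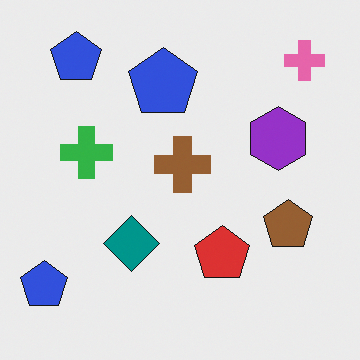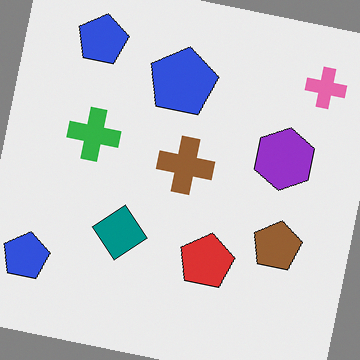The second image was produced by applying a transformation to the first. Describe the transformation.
It was rotated clockwise by a slight angle.

Every shape is tilted by the same angle and the image corners show triangular fill wedges — a whole-image rotation by a non-right angle.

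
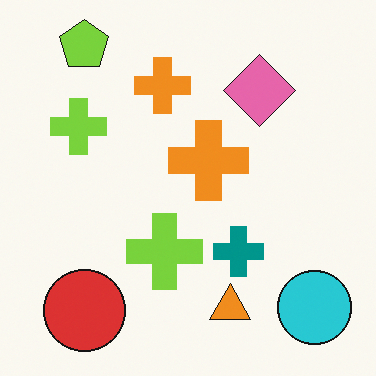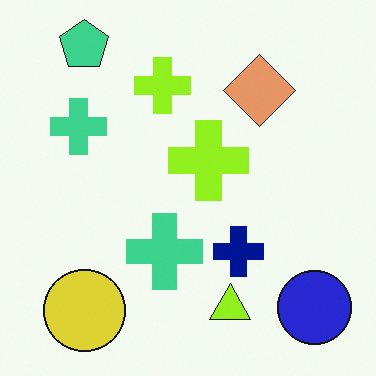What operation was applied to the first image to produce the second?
The second image is the first hue-shifted by a small amount.

Every shape's color has rotated by the same amount around the hue wheel — a uniform hue shift.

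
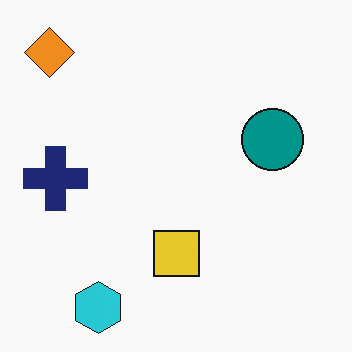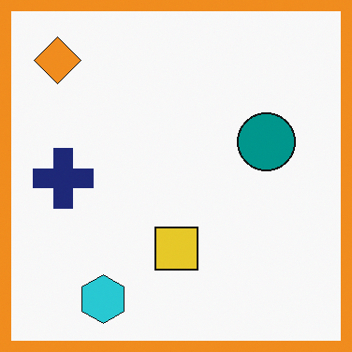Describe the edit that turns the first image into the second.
It was framed with a orange border.

A solid orange frame runs around the edge of the second image, with the content slightly shrunk inside it.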